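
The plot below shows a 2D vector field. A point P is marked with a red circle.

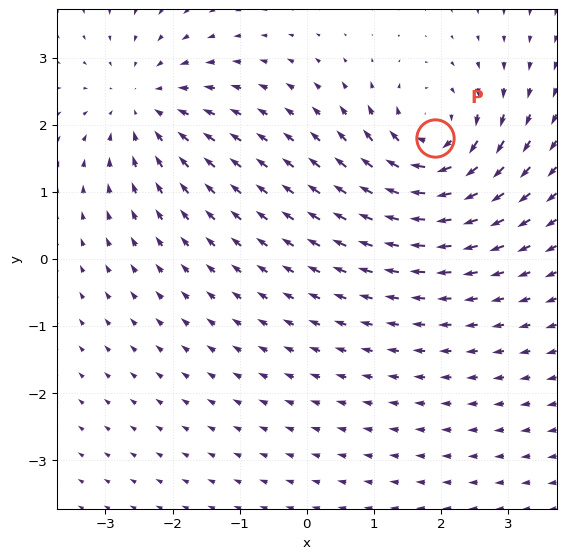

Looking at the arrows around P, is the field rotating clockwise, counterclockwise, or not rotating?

clockwise

Near P at (1.9, 1.8) the arrows circulate clockwise. The curl (z-component) there is about -5; negative curl means clockwise rotation.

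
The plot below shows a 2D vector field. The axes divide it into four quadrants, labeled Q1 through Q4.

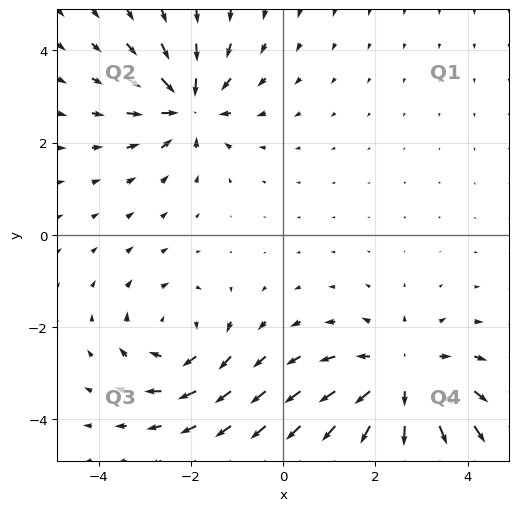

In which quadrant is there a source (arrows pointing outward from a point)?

The source sits at approximately (2.6, -3.2), which lies in quadrant Q4. The divergence there is about +3, positive as expected for a source.

Q4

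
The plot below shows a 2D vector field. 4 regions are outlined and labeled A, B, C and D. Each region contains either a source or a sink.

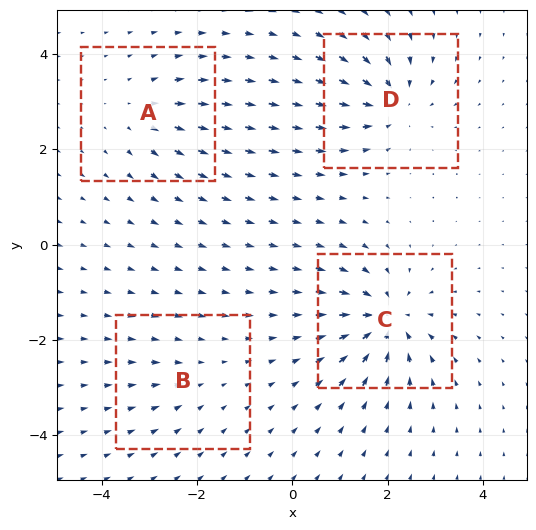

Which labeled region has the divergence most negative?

C

Divergence at each region's feature centre — A: about +4, B: about -2, C: about -8, D: about -6. Region C is most negative.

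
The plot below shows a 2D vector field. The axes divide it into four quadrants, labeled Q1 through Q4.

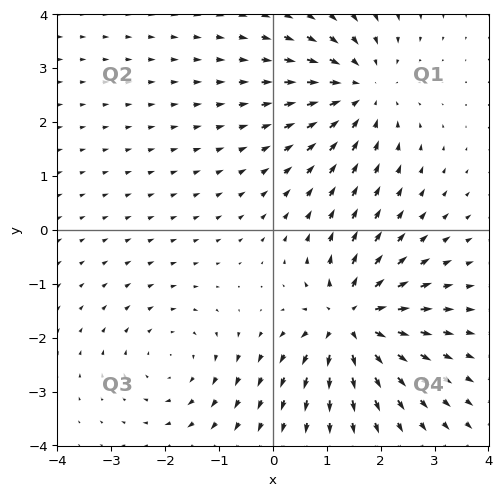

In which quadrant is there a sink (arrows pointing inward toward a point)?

The sink sits at approximately (1.6, 2.6), which lies in quadrant Q1. The divergence there is about -4, negative as expected for a sink.

Q1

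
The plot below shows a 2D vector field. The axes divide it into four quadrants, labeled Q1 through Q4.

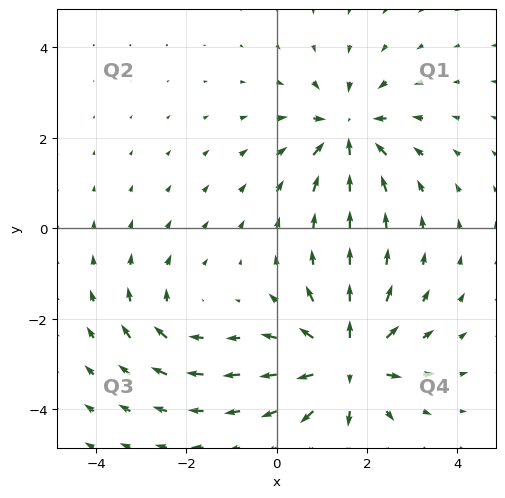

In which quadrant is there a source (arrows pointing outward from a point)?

The source sits at approximately (1.6, -3.0), which lies in quadrant Q4. The divergence there is about +7, positive as expected for a source.

Q4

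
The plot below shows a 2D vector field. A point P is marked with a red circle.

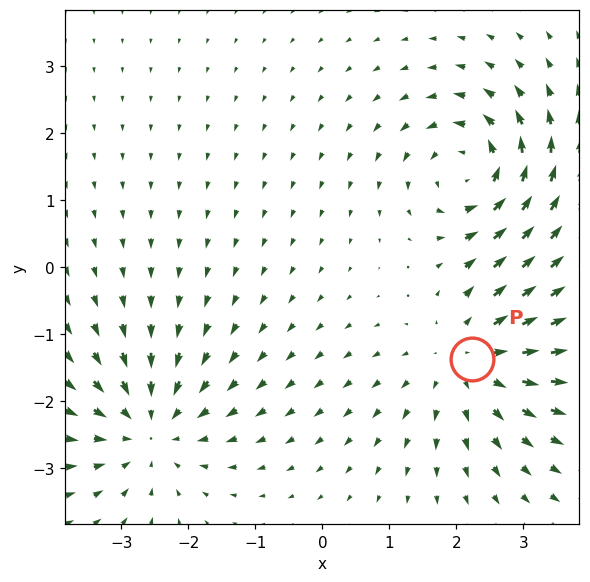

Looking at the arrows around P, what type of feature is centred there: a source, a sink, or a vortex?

At P (2.2, -1.4) the arrows spread outward. Divergence about +3, curl ≈0 — positive divergence with near-zero curl is a source.

source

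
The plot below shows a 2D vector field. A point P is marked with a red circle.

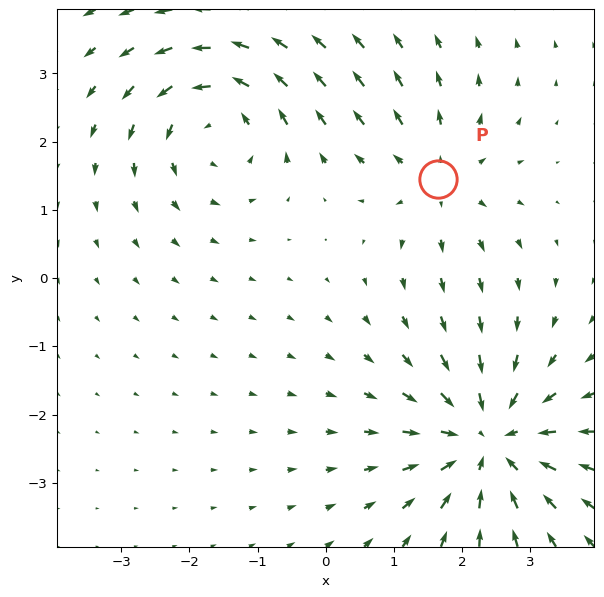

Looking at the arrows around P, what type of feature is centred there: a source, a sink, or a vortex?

source

At P (1.6, 1.5) the arrows spread outward. Divergence about +3, curl ≈0 — positive divergence with near-zero curl is a source.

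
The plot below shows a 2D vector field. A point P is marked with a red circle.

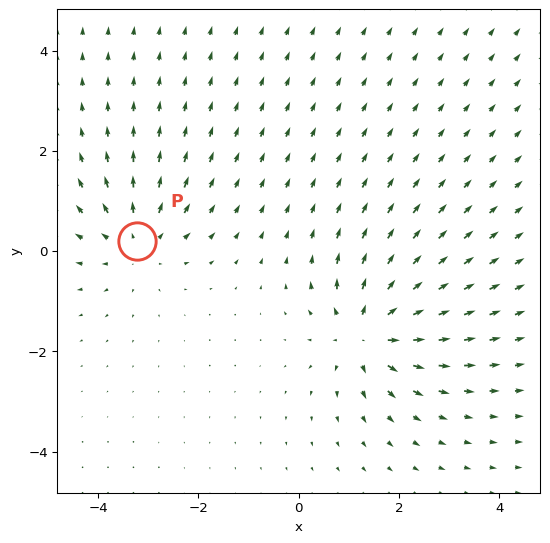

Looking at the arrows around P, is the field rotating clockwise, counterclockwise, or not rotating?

not rotating

Near P at (-3.2, 0.2) the arrows show no circulation. The curl there is ≈0.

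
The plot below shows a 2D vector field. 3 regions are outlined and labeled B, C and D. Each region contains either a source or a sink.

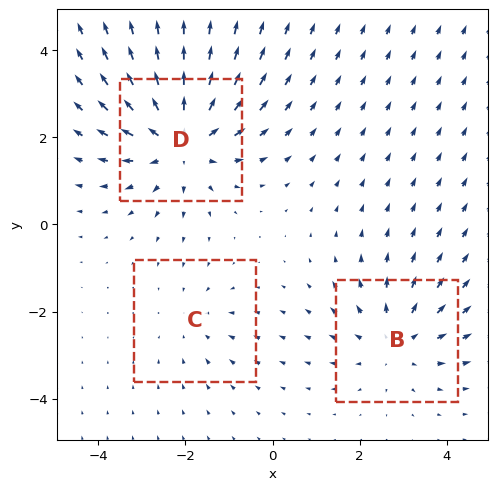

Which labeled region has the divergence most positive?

D

Divergence at each region's feature centre — B: about +3, C: about -2, D: about +5. Region D is most positive.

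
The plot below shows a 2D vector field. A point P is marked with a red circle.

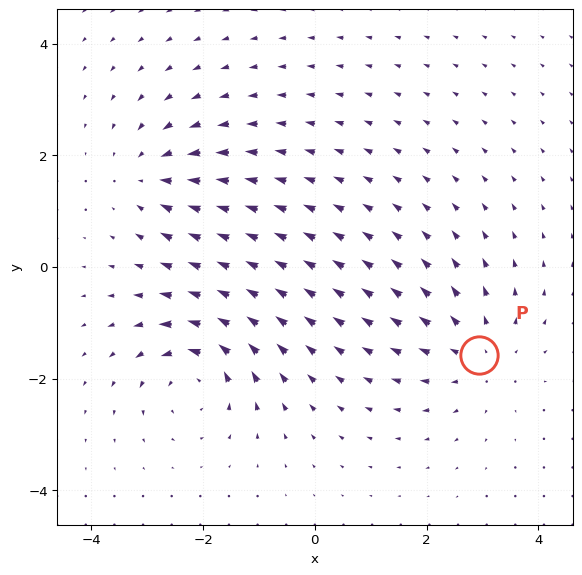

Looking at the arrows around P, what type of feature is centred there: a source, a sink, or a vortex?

source

At P (2.9, -1.6) the arrows spread outward. Divergence about +3, curl ≈0 — positive divergence with near-zero curl is a source.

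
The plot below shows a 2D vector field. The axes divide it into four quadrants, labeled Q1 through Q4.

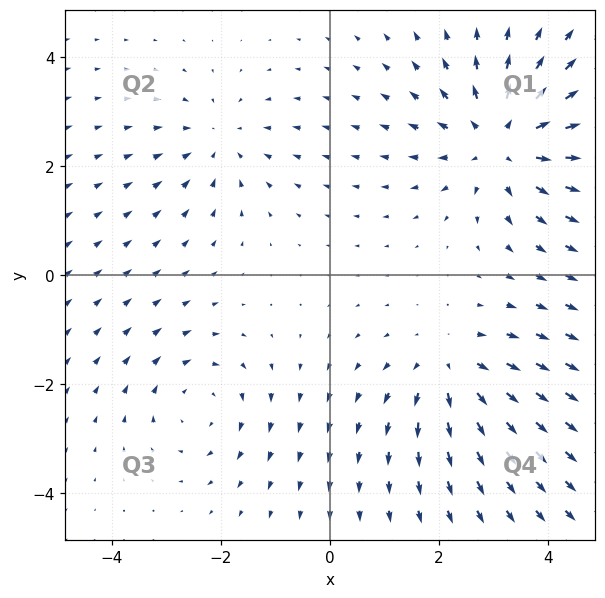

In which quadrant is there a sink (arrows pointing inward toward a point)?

The sink sits at approximately (-2.0, 2.5), which lies in quadrant Q2. The divergence there is about -2, negative as expected for a sink.

Q2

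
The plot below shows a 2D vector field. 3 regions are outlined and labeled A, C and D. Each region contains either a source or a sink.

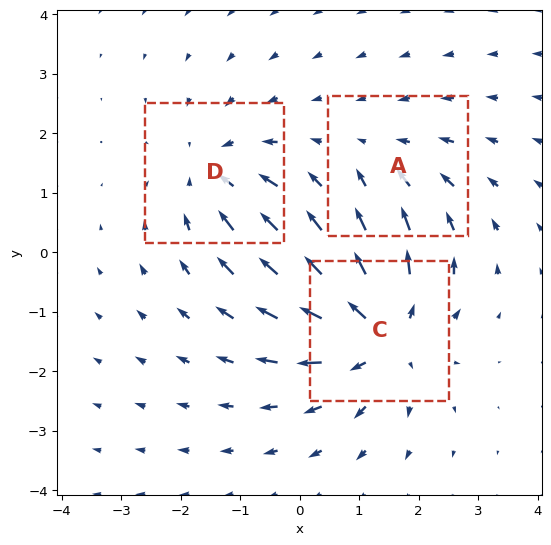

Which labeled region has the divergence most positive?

Divergence at each region's feature centre — A: about -2, C: about +4, D: about -3. Region C is most positive.

C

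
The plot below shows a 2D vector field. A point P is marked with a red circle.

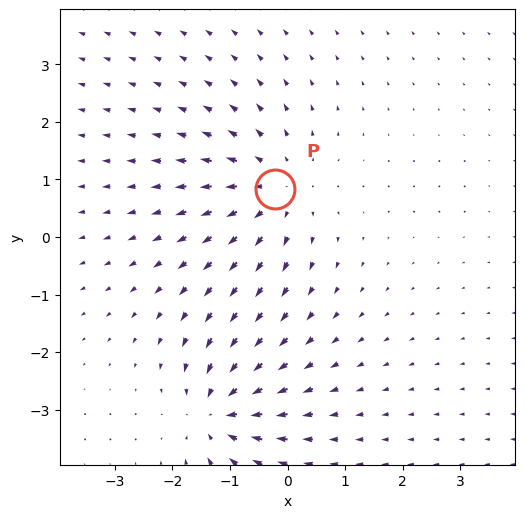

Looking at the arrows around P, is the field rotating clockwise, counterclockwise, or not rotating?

Near P at (-0.2, 0.8) the arrows show no circulation. The curl there is ≈0.

not rotating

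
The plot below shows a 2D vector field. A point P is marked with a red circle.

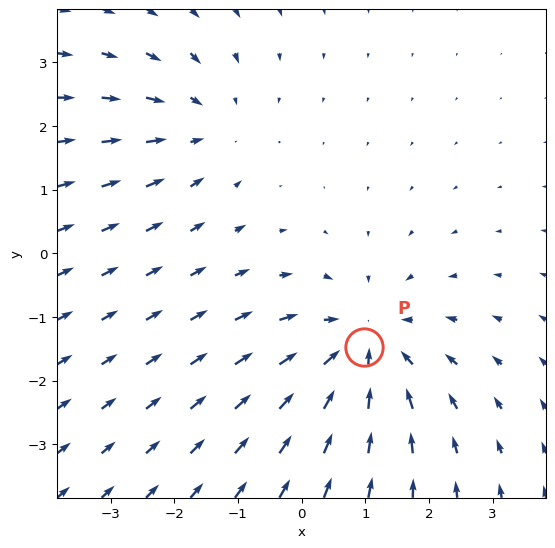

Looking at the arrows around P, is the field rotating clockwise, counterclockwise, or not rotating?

Near P at (1.0, -1.5) the arrows show no circulation. The curl there is ≈0.

not rotating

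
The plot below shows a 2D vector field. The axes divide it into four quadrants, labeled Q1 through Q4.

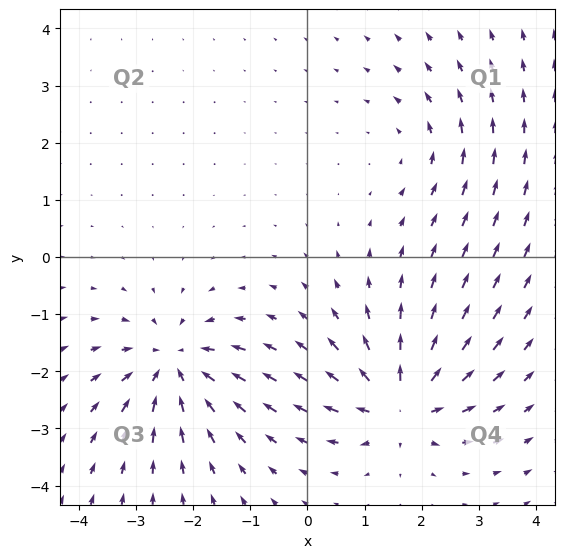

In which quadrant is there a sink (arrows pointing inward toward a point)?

The sink sits at approximately (-2.3, -1.9), which lies in quadrant Q3. The divergence there is about -5, negative as expected for a sink.

Q3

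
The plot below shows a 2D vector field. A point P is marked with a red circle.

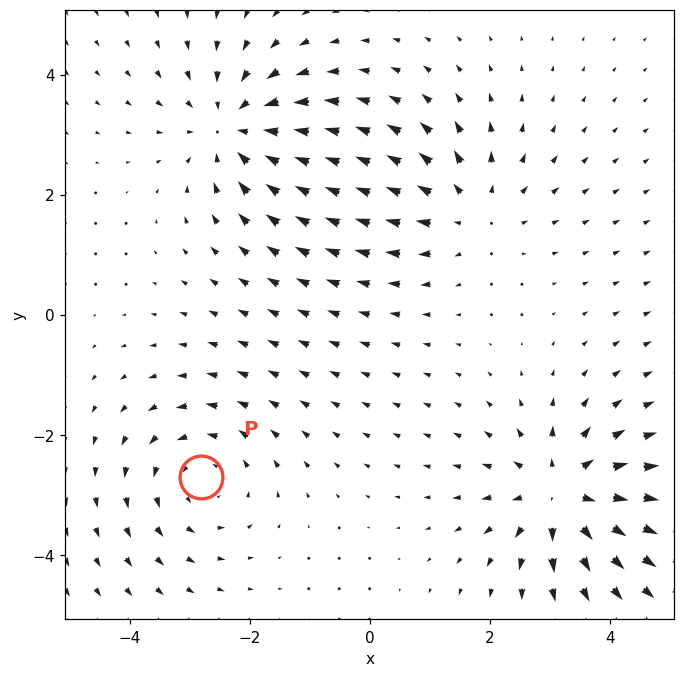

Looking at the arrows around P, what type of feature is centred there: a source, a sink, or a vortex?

At P (-2.8, -2.7) the arrows circulate counterclockwise. Divergence ≈0, curl about +3 — near-zero divergence with nonzero curl is a vortex.

vortex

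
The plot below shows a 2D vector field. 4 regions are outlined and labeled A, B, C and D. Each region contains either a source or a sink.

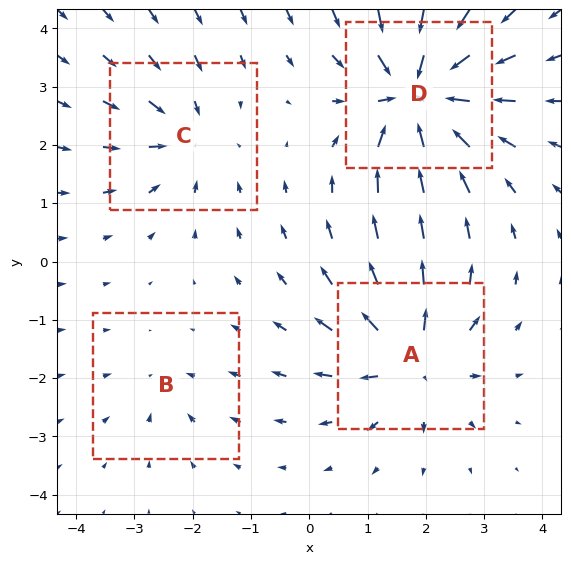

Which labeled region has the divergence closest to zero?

B

Divergence at each region's feature centre — A: about +6, B: about -2, C: about -4, D: about -8. Region B is closest to zero.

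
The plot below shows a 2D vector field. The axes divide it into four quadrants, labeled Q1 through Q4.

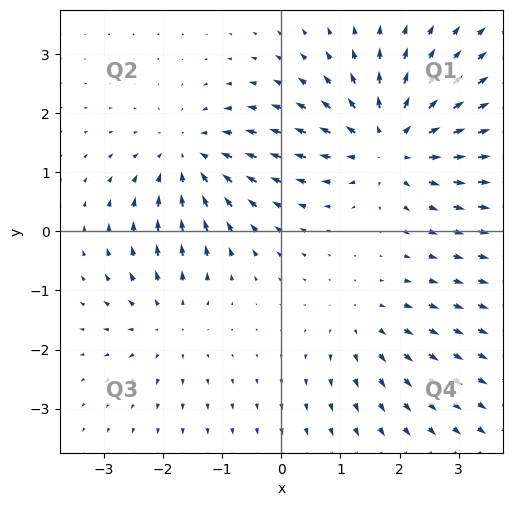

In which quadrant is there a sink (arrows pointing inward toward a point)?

The sink sits at approximately (-1.5, 1.2), which lies in quadrant Q2. The divergence there is about -4, negative as expected for a sink.

Q2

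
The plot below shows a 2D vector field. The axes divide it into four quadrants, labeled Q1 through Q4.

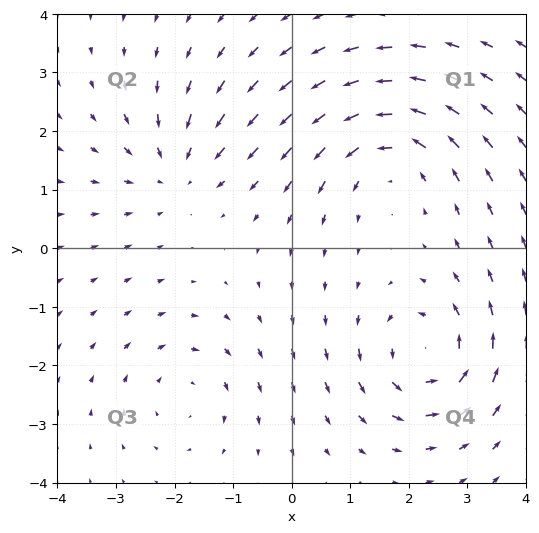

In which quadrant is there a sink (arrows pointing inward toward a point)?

The sink sits at approximately (-2.0, 1.4), which lies in quadrant Q2. The divergence there is about -3, negative as expected for a sink.

Q2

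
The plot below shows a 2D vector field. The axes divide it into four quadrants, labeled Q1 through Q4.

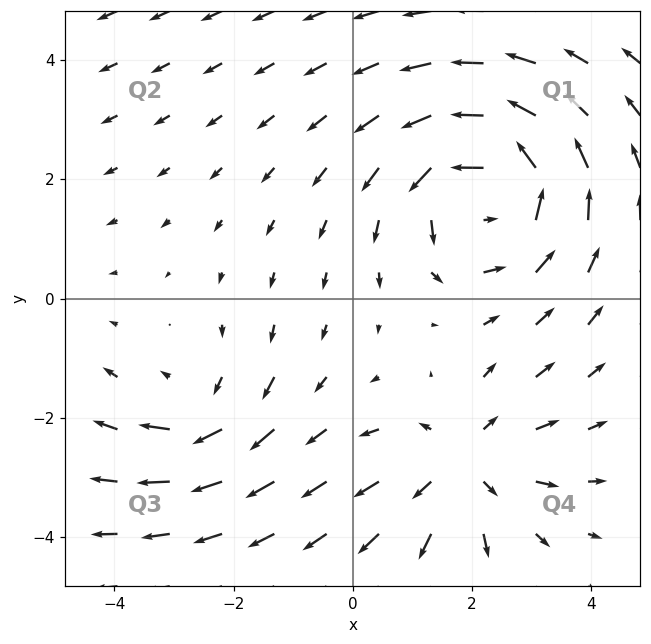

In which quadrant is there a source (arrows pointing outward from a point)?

The source sits at approximately (1.8, -2.8), which lies in quadrant Q4. The divergence there is about +3, positive as expected for a source.

Q4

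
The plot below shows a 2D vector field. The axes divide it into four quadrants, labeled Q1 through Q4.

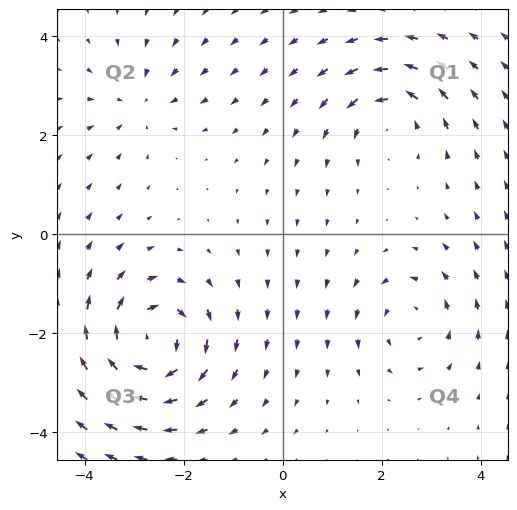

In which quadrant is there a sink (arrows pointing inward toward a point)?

The sink sits at approximately (-2.9, 2.7), which lies in quadrant Q2. The divergence there is about -3, negative as expected for a sink.

Q2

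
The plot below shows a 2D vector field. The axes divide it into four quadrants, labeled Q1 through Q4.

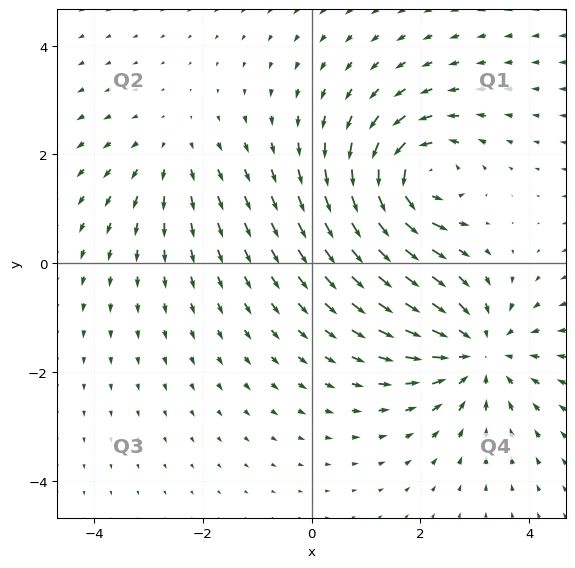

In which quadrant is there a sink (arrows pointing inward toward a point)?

Q4

The sink sits at approximately (3.1, -1.6), which lies in quadrant Q4. The divergence there is about -4, negative as expected for a sink.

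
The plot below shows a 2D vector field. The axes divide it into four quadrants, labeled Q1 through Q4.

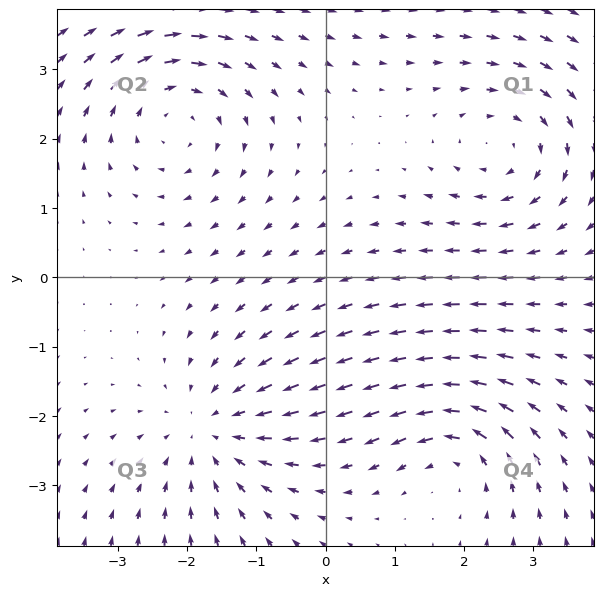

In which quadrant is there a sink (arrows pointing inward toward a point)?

Q3

The sink sits at approximately (-1.6, -2.2), which lies in quadrant Q3. The divergence there is about -4, negative as expected for a sink.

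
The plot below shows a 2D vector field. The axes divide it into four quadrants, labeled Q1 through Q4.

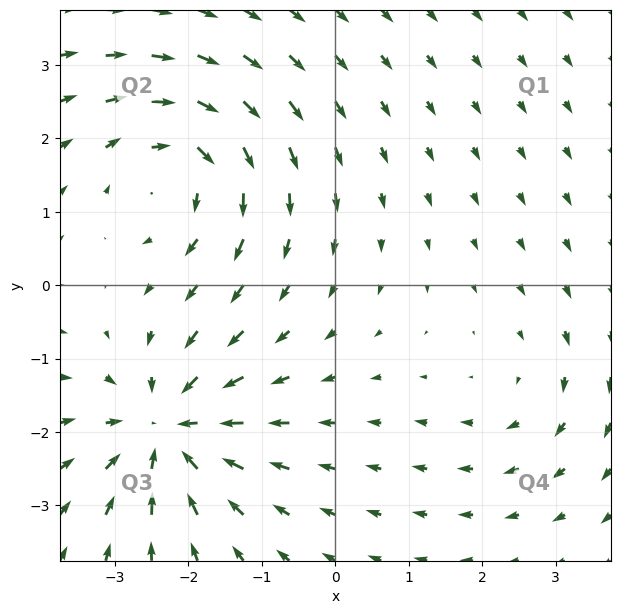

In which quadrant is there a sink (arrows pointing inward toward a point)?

The sink sits at approximately (-2.3, -2.0), which lies in quadrant Q3. The divergence there is about -6, negative as expected for a sink.

Q3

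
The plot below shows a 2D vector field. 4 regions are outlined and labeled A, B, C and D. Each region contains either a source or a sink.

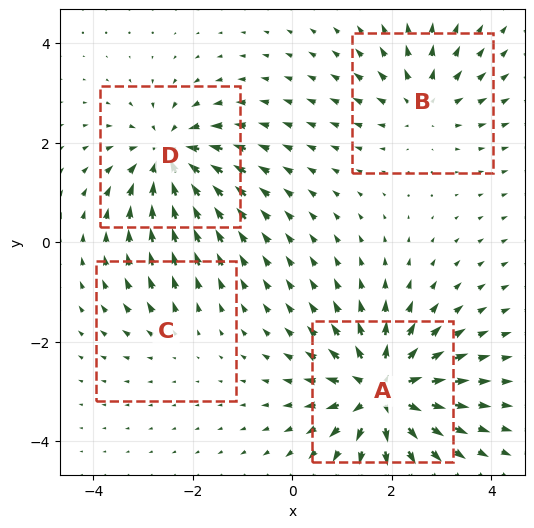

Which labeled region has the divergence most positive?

Divergence at each region's feature centre — A: about +8, B: about +4, C: about +2, D: about -6. Region A is most positive.

A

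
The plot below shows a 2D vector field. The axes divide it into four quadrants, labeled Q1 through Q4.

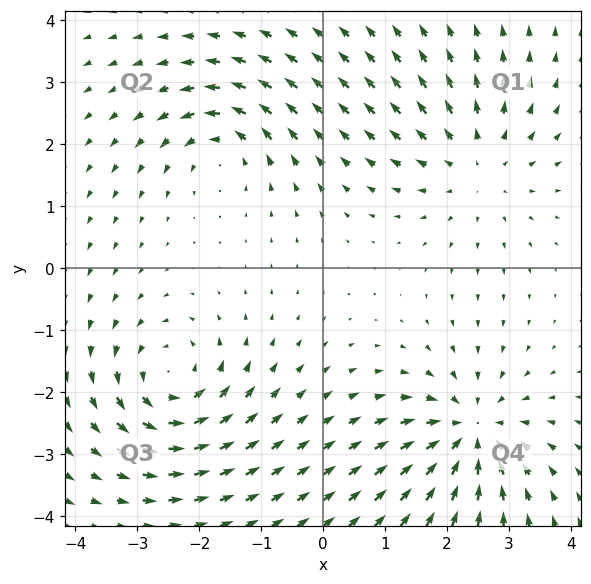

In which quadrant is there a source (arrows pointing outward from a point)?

The source sits at approximately (2.5, 1.7), which lies in quadrant Q1. The divergence there is about +3, positive as expected for a source.

Q1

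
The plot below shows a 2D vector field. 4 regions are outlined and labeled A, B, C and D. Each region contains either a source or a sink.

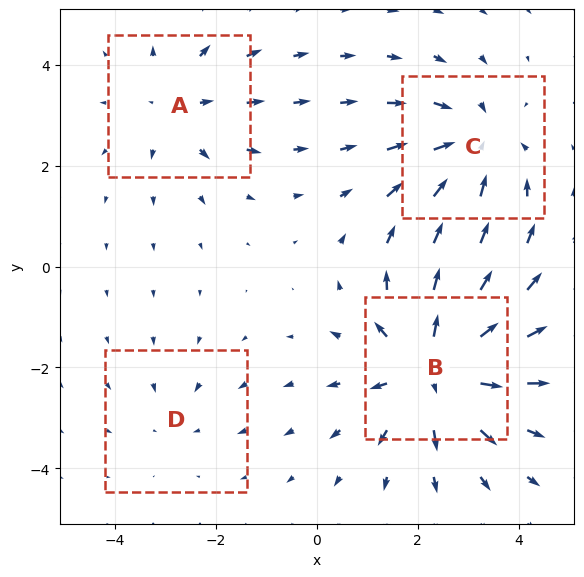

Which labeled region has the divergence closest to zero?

D

Divergence at each region's feature centre — A: about +3, B: about +6, C: about -4, D: about -2. Region D is closest to zero.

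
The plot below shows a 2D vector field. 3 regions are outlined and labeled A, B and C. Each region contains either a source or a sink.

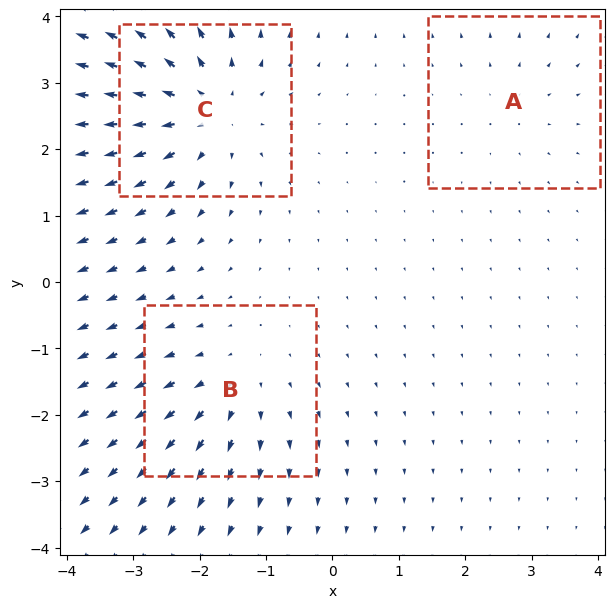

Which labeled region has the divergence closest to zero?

A

Divergence at each region's feature centre — A: about +2, B: about +3, C: about +5. Region A is closest to zero.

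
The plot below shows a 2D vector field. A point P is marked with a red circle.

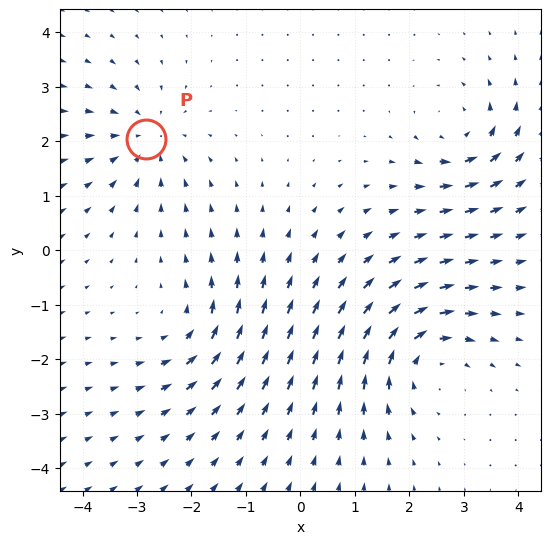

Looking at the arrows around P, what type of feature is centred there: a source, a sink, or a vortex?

sink

At P (-2.8, 2.0) the arrows converge inward. Divergence about -4, curl ≈0 — negative divergence with near-zero curl is a sink.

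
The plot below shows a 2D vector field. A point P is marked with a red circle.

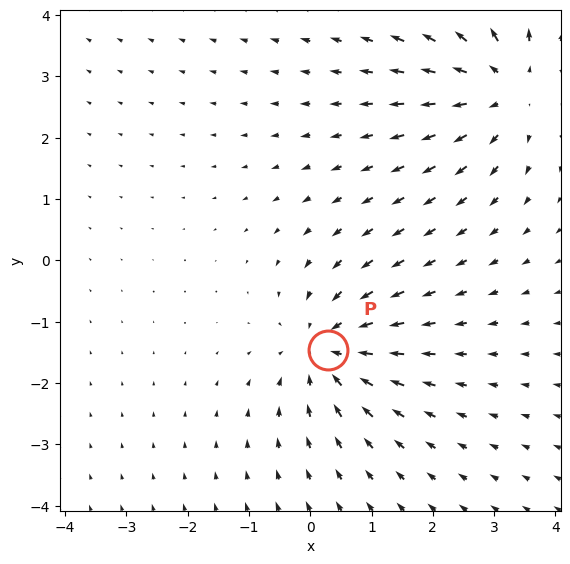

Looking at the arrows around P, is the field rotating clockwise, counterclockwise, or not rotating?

Near P at (0.3, -1.5) the arrows show no circulation. The curl there is ≈0.

not rotating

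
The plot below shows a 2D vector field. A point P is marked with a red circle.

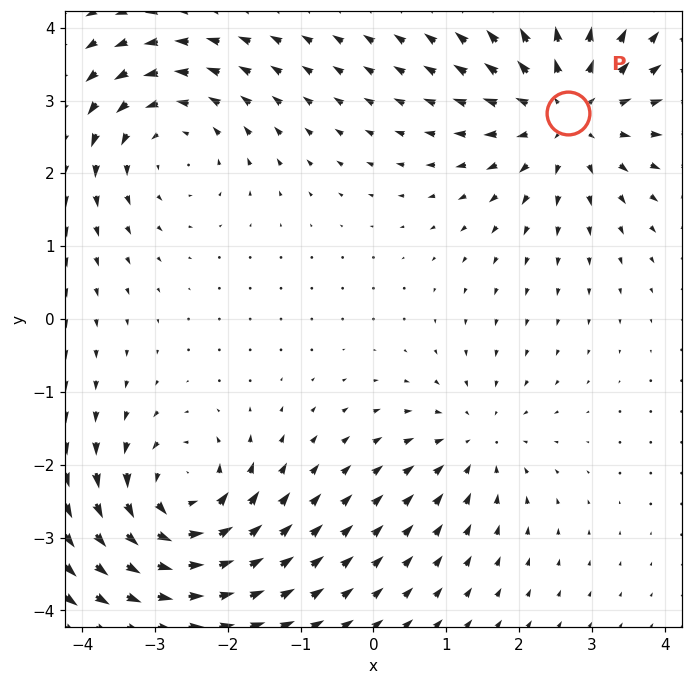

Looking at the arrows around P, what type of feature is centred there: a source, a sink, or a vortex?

At P (2.7, 2.8) the arrows spread outward. Divergence about +5, curl ≈0 — positive divergence with near-zero curl is a source.

source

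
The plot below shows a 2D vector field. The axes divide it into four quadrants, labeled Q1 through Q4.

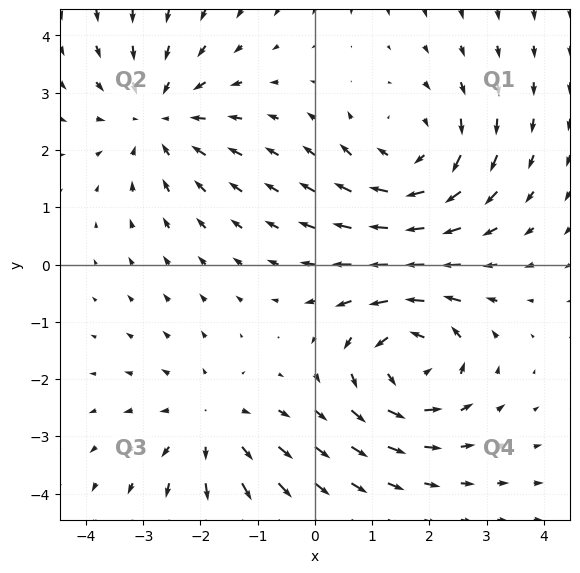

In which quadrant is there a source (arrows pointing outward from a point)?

The source sits at approximately (-1.8, -2.8), which lies in quadrant Q3. The divergence there is about +2, positive as expected for a source.

Q3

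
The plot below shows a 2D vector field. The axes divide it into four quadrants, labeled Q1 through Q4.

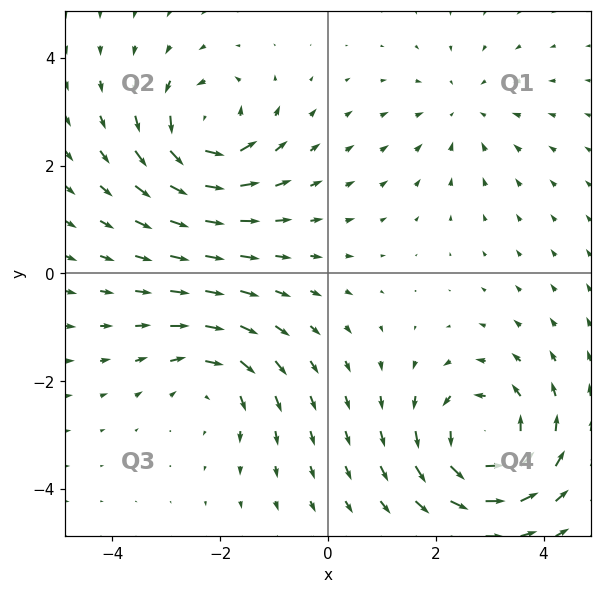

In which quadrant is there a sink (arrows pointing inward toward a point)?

The sink sits at approximately (2.5, 3.0), which lies in quadrant Q1. The divergence there is about -2, negative as expected for a sink.

Q1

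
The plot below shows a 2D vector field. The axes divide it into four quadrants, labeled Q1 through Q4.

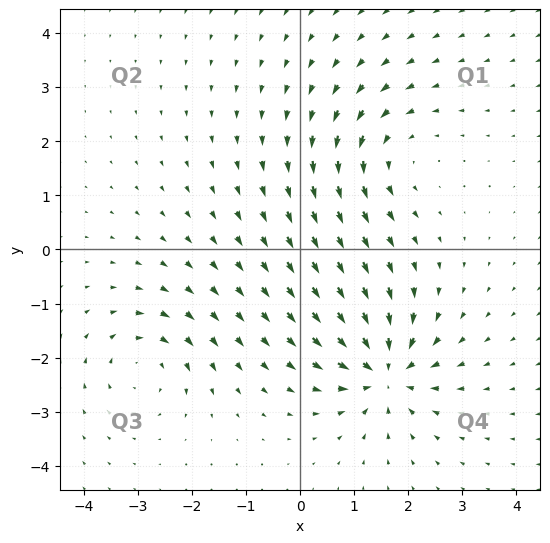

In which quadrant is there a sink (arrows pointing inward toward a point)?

Q4

The sink sits at approximately (1.6, -2.3), which lies in quadrant Q4. The divergence there is about -7, negative as expected for a sink.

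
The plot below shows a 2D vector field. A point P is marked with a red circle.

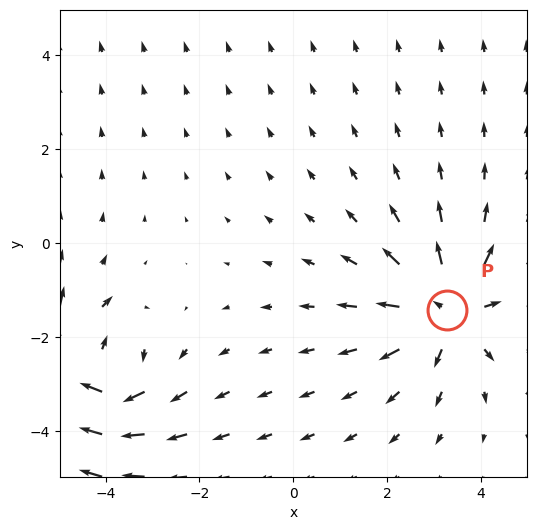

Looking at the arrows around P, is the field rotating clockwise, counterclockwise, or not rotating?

Near P at (3.3, -1.4) the arrows show no circulation. The curl there is ≈0.

not rotating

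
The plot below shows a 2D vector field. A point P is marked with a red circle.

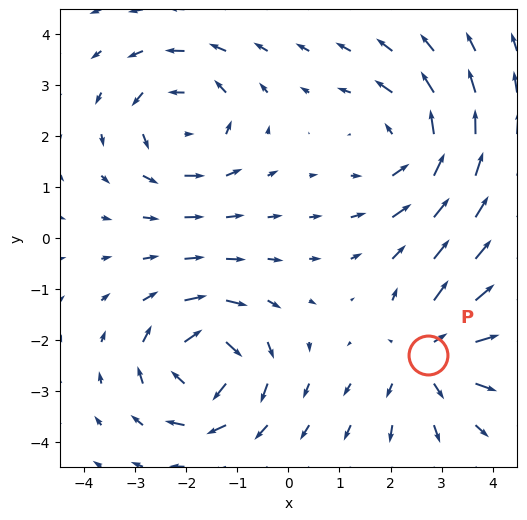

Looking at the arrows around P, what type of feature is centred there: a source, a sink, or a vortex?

At P (2.7, -2.3) the arrows spread outward. Divergence about +4, curl ≈0 — positive divergence with near-zero curl is a source.

source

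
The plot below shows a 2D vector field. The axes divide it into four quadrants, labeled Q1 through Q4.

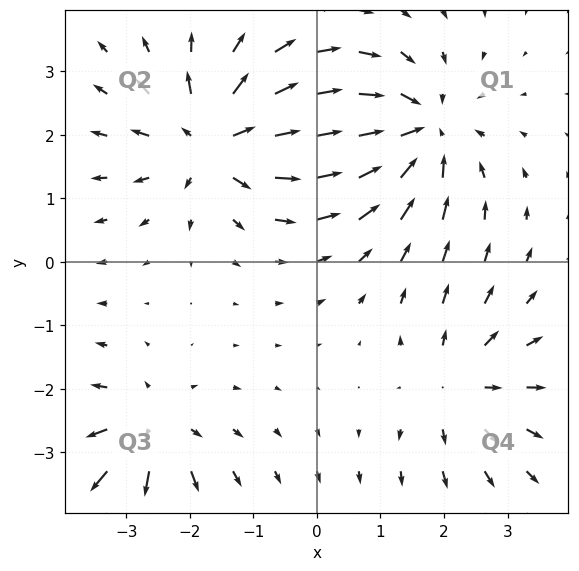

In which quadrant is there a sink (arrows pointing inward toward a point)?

Q1

The sink sits at approximately (1.6, 2.1), which lies in quadrant Q1. The divergence there is about -4, negative as expected for a sink.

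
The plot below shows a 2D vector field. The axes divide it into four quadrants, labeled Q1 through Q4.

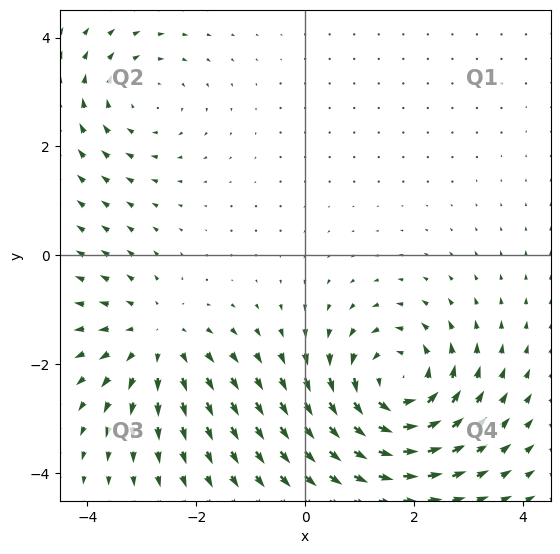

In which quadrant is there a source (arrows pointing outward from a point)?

Q3

The source sits at approximately (-2.7, -1.5), which lies in quadrant Q3. The divergence there is about +3, positive as expected for a source.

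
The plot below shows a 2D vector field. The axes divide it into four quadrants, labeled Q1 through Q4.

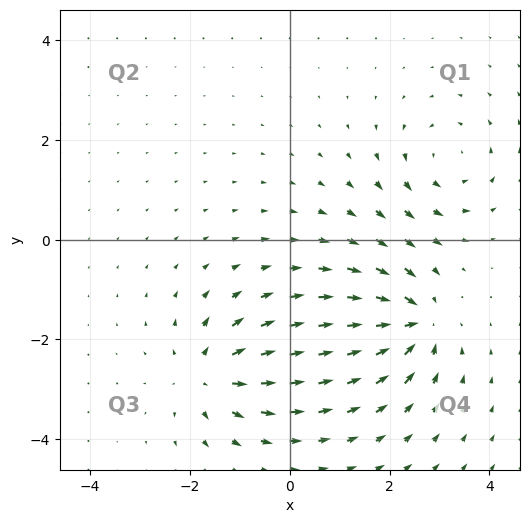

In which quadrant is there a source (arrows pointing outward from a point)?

The source sits at approximately (-1.6, -2.7), which lies in quadrant Q3. The divergence there is about +5, positive as expected for a source.

Q3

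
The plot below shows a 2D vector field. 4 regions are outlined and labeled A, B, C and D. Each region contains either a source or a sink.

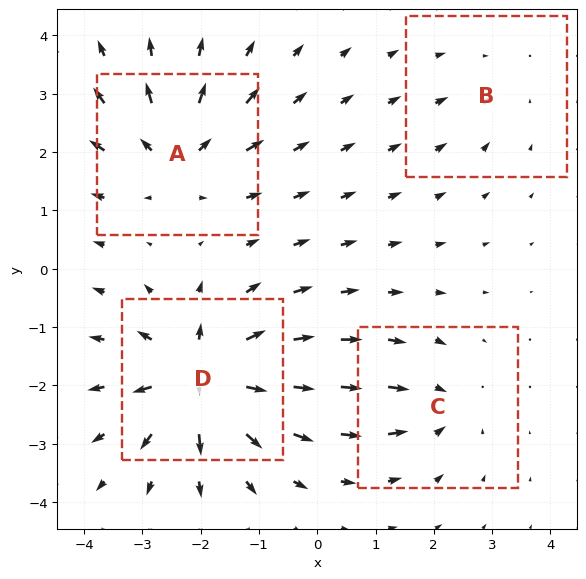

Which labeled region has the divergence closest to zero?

B

Divergence at each region's feature centre — A: about +6, B: about -2, C: about -4, D: about +9. Region B is closest to zero.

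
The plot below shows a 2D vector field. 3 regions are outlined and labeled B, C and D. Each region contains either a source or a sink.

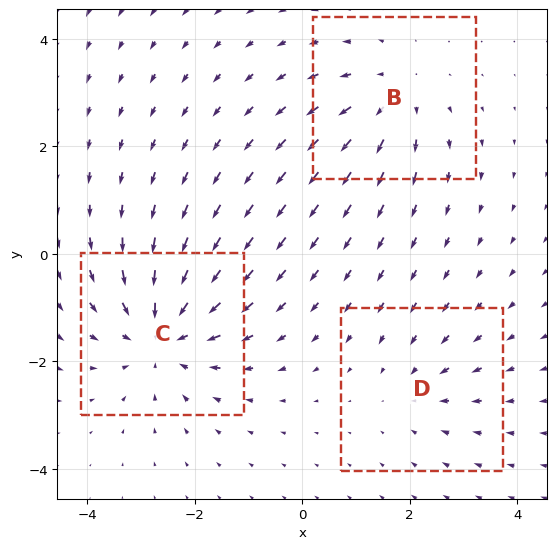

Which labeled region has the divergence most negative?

Divergence at each region's feature centre — B: about +3, C: about -4, D: about -2. Region C is most negative.

C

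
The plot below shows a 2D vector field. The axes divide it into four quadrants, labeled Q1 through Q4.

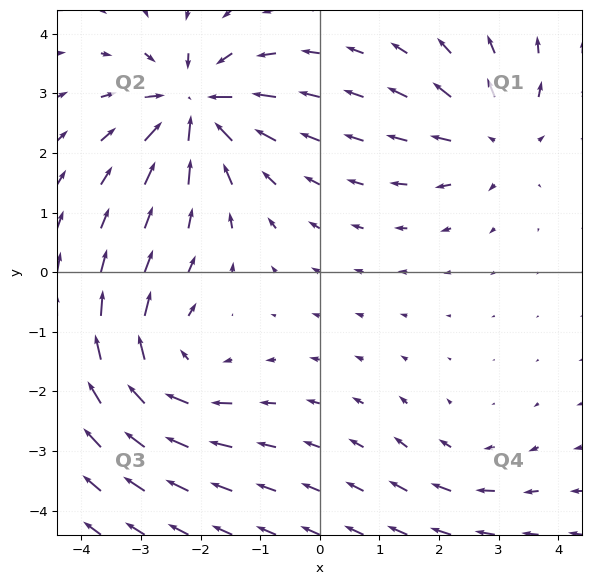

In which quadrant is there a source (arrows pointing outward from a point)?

The source sits at approximately (2.9, 2.3), which lies in quadrant Q1. The divergence there is about +4, positive as expected for a source.

Q1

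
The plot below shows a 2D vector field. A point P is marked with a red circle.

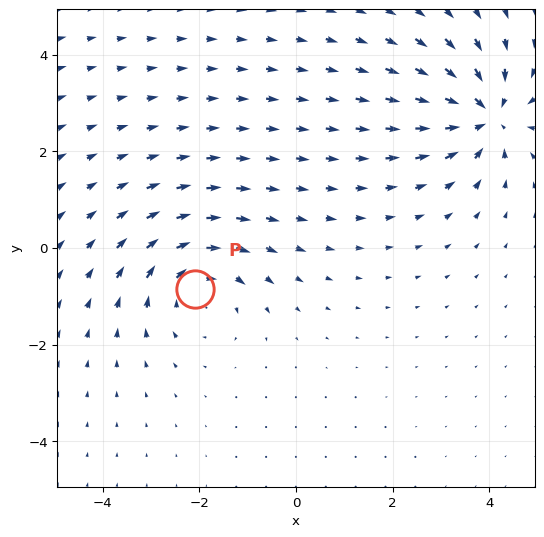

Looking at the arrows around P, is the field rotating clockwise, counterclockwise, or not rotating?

Near P at (-2.1, -0.8) the arrows circulate clockwise. The curl (z-component) there is about -4; negative curl means clockwise rotation.

clockwise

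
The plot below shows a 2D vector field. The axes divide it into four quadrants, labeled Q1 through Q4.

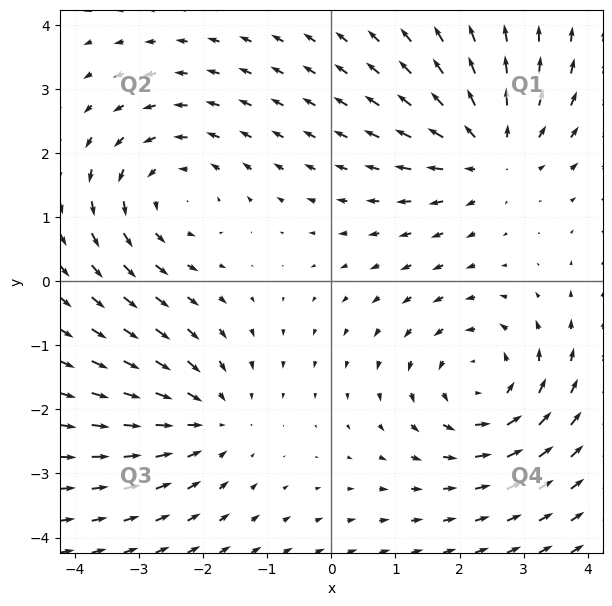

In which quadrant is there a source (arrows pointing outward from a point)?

The source sits at approximately (2.5, 2.0), which lies in quadrant Q1. The divergence there is about +5, positive as expected for a source.

Q1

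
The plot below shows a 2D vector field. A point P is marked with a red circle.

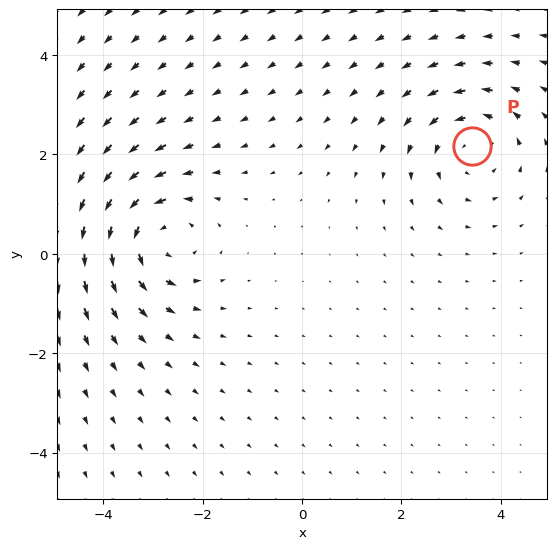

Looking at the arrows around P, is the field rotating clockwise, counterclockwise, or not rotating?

counterclockwise

Near P at (3.4, 2.2) the arrows circulate counterclockwise. The curl (z-component) there is about +4; positive curl means counterclockwise rotation.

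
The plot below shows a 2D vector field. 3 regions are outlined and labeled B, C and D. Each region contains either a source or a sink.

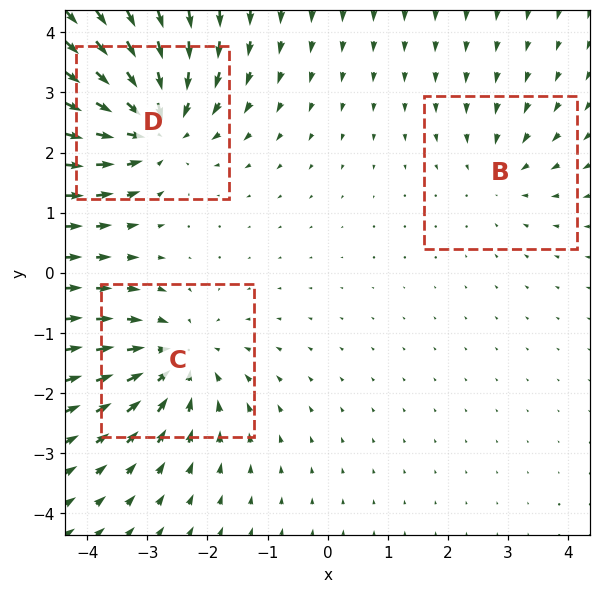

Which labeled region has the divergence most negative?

D

Divergence at each region's feature centre — B: about -2, C: about -3, D: about -5. Region D is most negative.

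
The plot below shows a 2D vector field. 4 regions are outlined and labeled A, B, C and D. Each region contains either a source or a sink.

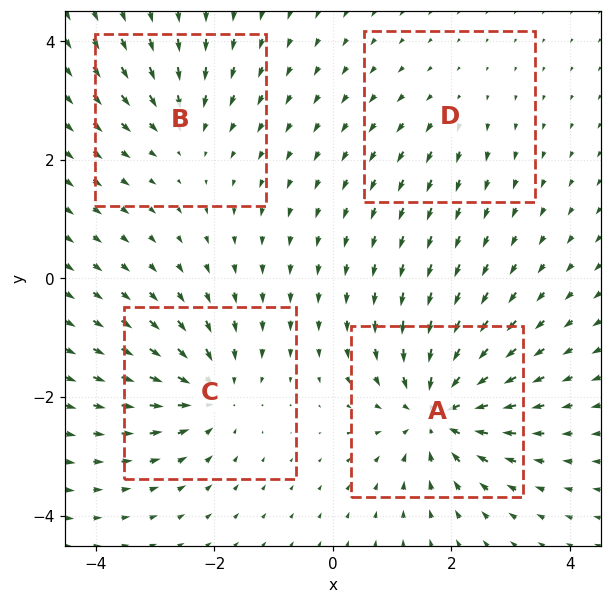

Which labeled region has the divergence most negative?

A

Divergence at each region's feature centre — A: about -8, B: about -4, C: about -6, D: about +2. Region A is most negative.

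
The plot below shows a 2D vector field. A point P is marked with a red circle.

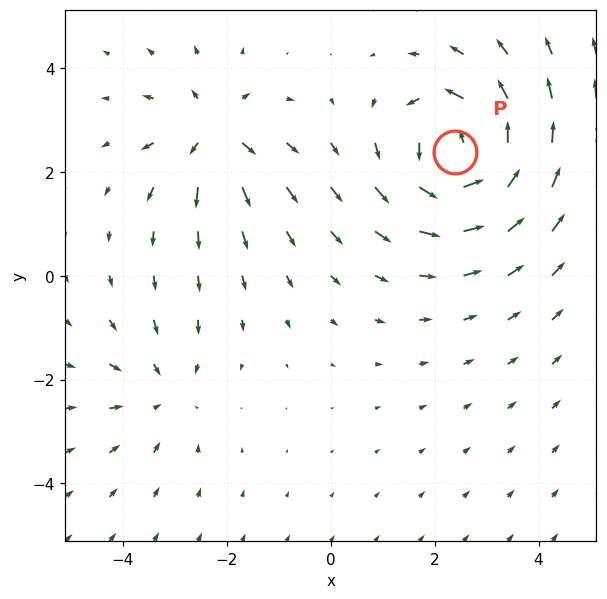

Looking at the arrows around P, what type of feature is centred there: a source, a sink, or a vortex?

vortex

At P (2.4, 2.4) the arrows circulate counterclockwise. Divergence ≈0, curl about +6 — near-zero divergence with nonzero curl is a vortex.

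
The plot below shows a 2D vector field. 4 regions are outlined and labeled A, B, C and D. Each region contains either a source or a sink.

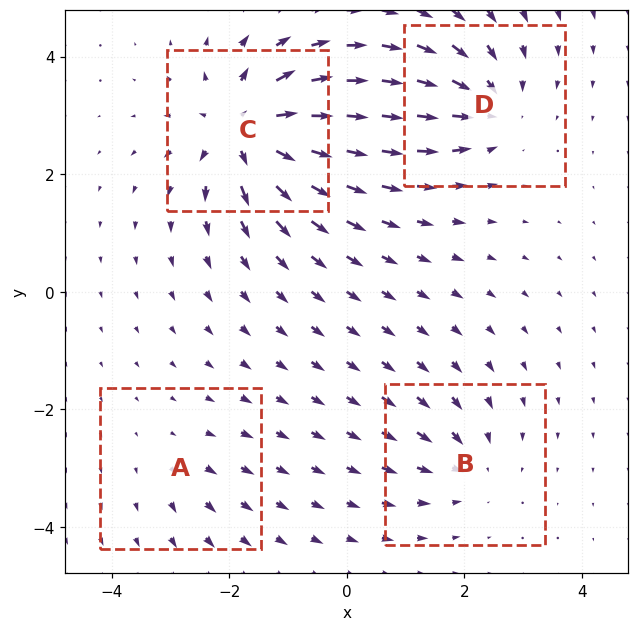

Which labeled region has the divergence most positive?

C

Divergence at each region's feature centre — A: about +2, B: about -4, C: about +8, D: about -6. Region C is most positive.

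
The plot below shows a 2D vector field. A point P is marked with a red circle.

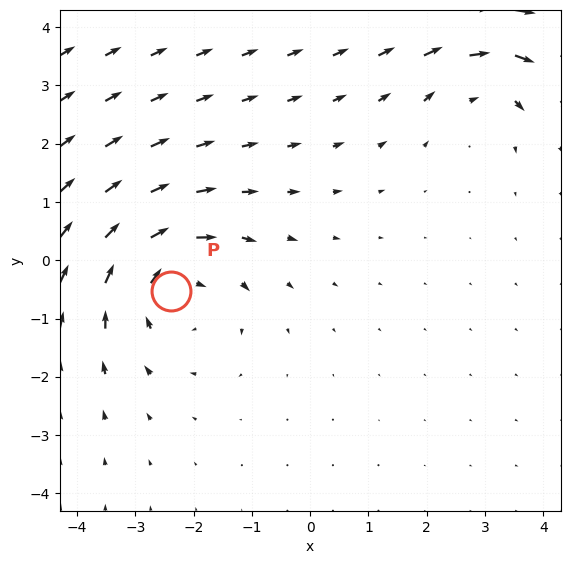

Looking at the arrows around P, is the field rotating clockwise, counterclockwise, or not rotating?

Near P at (-2.4, -0.5) the arrows circulate clockwise. The curl (z-component) there is about -3; negative curl means clockwise rotation.

clockwise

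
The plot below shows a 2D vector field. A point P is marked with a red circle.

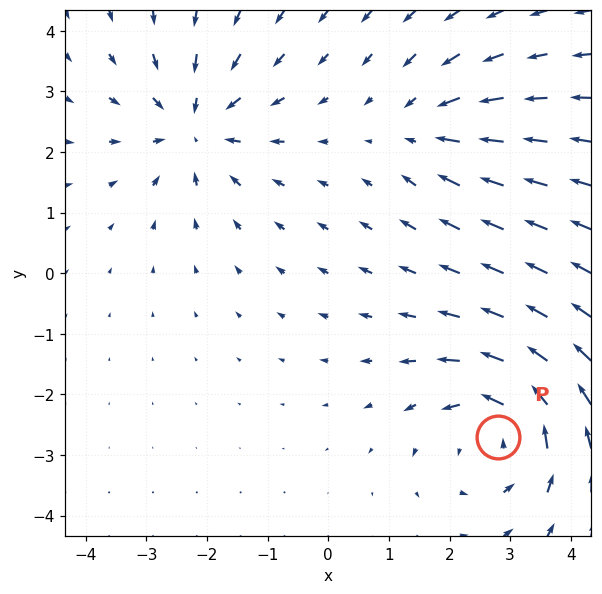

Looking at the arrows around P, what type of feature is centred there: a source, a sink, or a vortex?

vortex

At P (2.8, -2.7) the arrows circulate counterclockwise. Divergence ≈0, curl about +4 — near-zero divergence with nonzero curl is a vortex.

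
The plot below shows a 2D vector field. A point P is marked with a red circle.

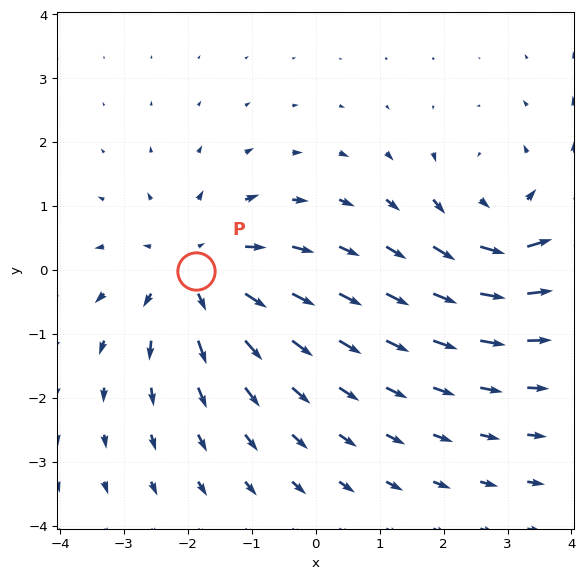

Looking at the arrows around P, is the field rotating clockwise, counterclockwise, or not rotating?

not rotating

Near P at (-1.9, -0.0) the arrows show no circulation. The curl there is ≈0.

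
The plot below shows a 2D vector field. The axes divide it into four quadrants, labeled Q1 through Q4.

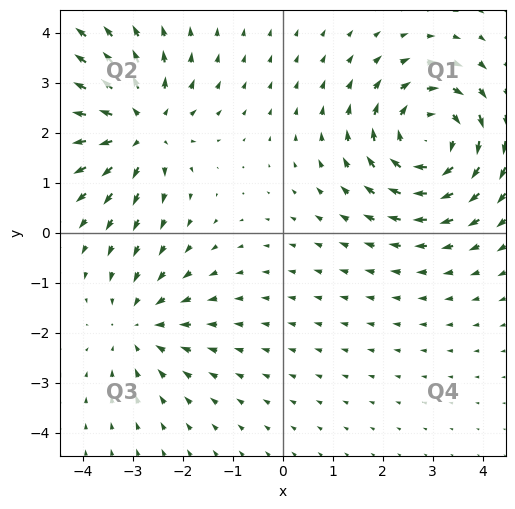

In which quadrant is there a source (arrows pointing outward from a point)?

The source sits at approximately (-2.8, 2.1), which lies in quadrant Q2. The divergence there is about +4, positive as expected for a source.

Q2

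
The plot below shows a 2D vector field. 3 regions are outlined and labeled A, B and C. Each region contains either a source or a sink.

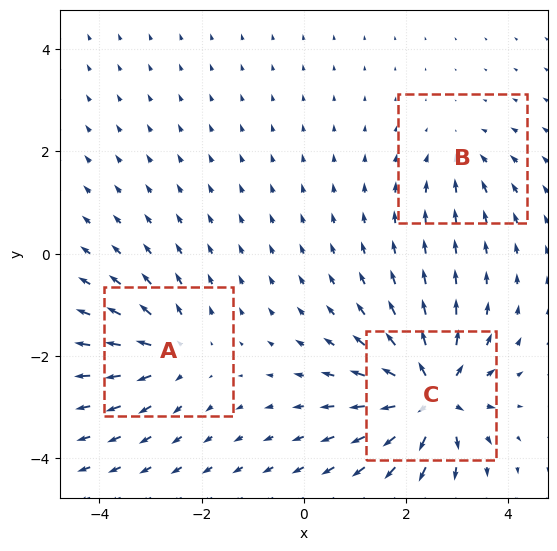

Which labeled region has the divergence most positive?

Divergence at each region's feature centre — A: about +4, B: about -2, C: about +7. Region C is most positive.

C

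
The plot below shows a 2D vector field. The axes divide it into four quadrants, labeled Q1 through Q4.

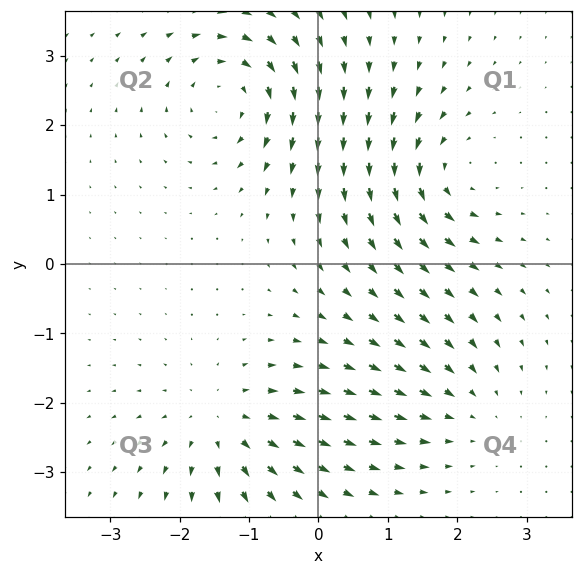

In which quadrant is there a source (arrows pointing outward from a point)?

Q3

The source sits at approximately (-1.4, -2.3), which lies in quadrant Q3. The divergence there is about +5, positive as expected for a source.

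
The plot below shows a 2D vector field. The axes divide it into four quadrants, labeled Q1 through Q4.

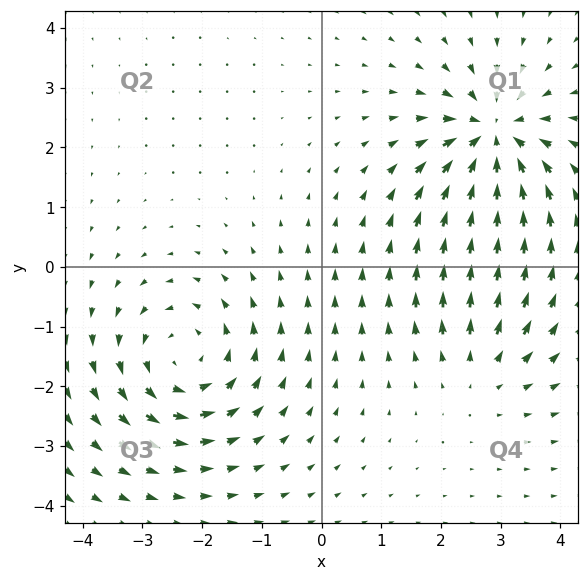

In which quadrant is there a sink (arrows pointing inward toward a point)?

The sink sits at approximately (2.9, 2.2), which lies in quadrant Q1. The divergence there is about -6, negative as expected for a sink.

Q1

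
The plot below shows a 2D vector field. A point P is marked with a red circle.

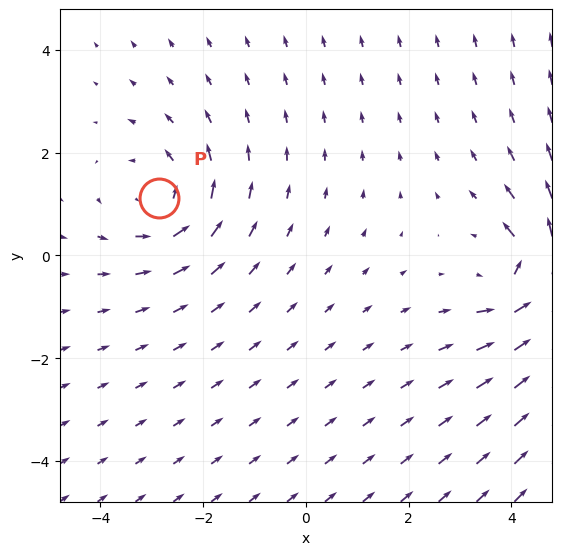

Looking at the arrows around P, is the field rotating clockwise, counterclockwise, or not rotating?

counterclockwise

Near P at (-2.9, 1.1) the arrows circulate counterclockwise. The curl (z-component) there is about +3; positive curl means counterclockwise rotation.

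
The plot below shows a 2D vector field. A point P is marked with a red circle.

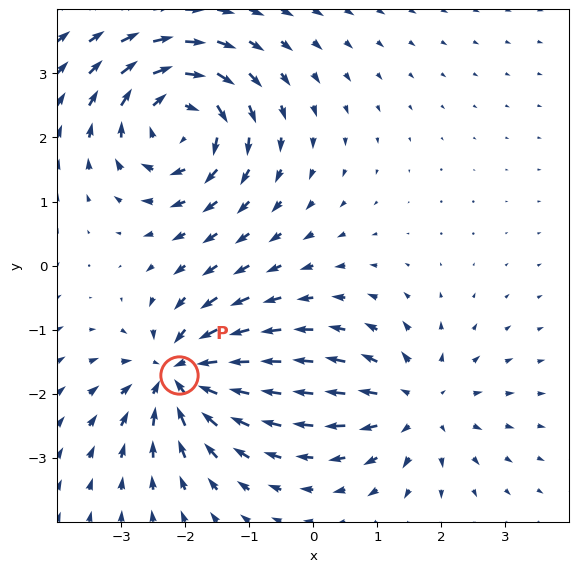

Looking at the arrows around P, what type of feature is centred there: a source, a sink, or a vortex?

sink

At P (-2.1, -1.7) the arrows converge inward. Divergence about -7, curl ≈0 — negative divergence with near-zero curl is a sink.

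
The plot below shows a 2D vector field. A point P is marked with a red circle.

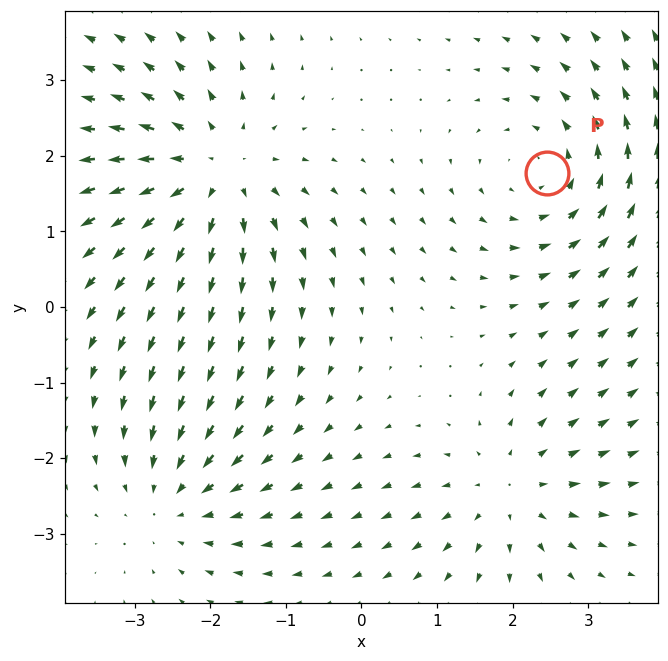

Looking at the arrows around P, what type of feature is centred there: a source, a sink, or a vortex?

At P (2.5, 1.8) the arrows circulate counterclockwise. Divergence ≈0, curl about +3 — near-zero divergence with nonzero curl is a vortex.

vortex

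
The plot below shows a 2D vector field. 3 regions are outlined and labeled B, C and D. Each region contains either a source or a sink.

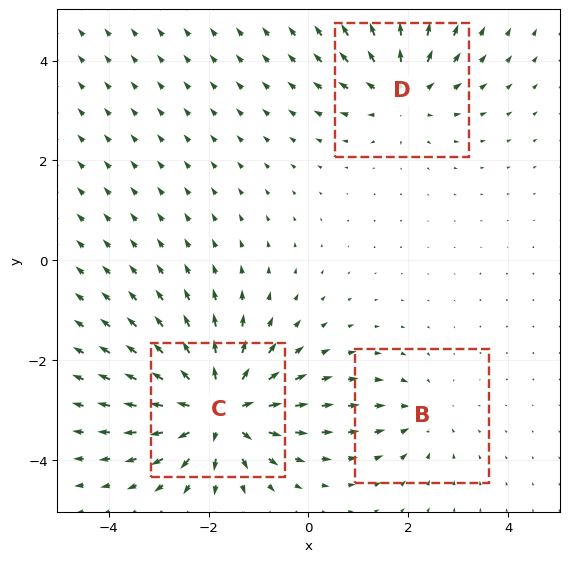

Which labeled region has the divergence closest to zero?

Divergence at each region's feature centre — B: about -2, C: about +6, D: about +4. Region B is closest to zero.

B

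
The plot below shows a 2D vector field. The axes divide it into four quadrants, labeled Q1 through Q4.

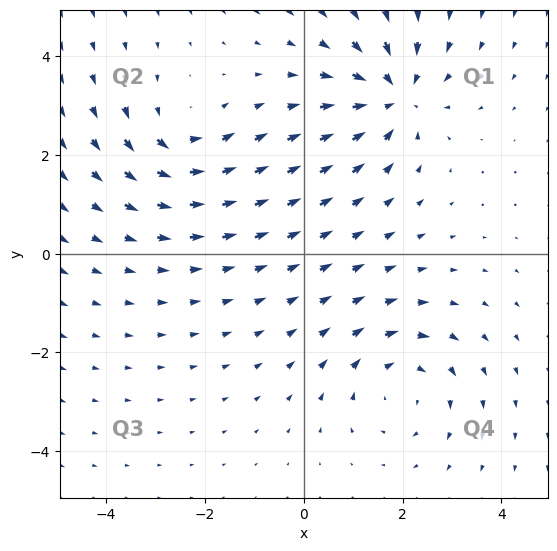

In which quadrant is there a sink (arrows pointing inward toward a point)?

The sink sits at approximately (1.8, 3.2), which lies in quadrant Q1. The divergence there is about -5, negative as expected for a sink.

Q1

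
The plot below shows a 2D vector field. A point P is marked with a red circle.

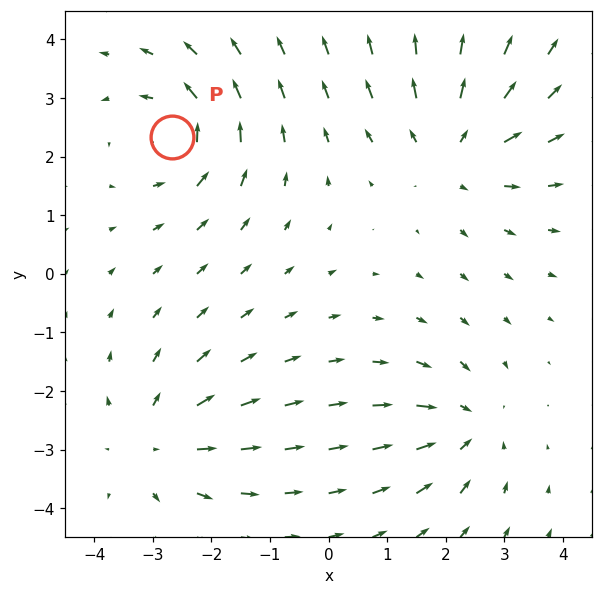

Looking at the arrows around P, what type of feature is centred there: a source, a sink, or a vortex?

At P (-2.7, 2.3) the arrows circulate counterclockwise. Divergence ≈0, curl about +4 — near-zero divergence with nonzero curl is a vortex.

vortex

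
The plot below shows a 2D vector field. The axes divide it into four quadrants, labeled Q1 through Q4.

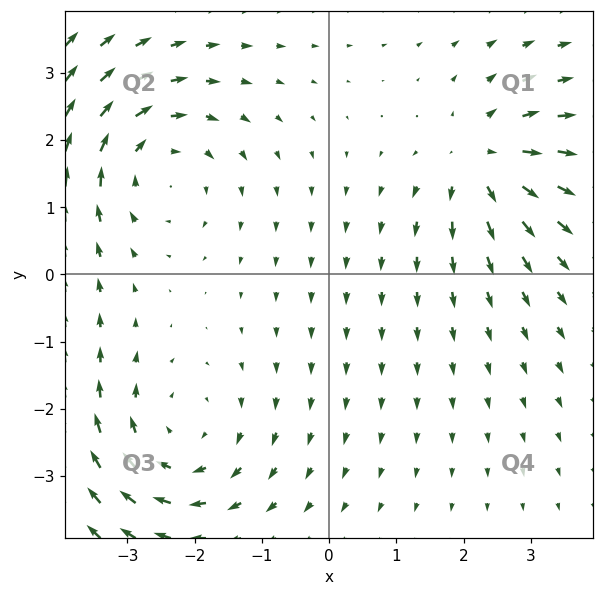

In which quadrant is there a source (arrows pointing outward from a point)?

Q1

The source sits at approximately (2.3, 1.7), which lies in quadrant Q1. The divergence there is about +5, positive as expected for a source.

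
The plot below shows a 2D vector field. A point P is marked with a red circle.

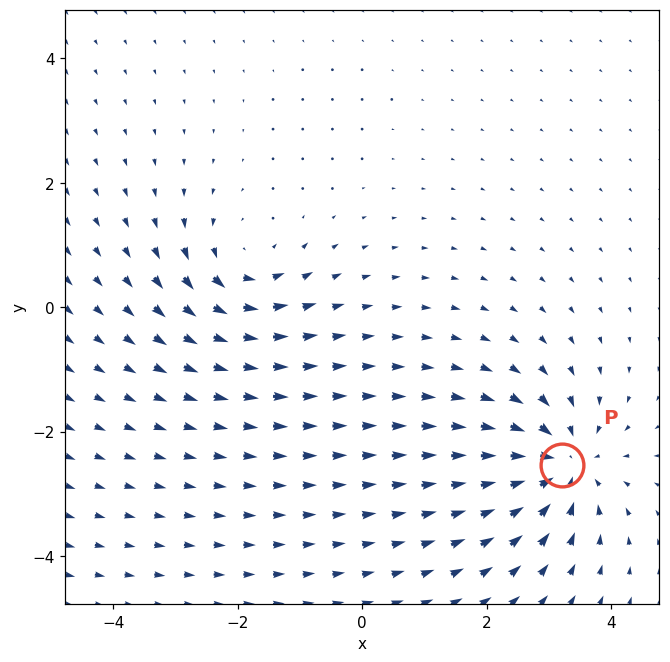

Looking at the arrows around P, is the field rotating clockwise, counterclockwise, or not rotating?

Near P at (3.2, -2.5) the arrows show no circulation. The curl there is ≈0.

not rotating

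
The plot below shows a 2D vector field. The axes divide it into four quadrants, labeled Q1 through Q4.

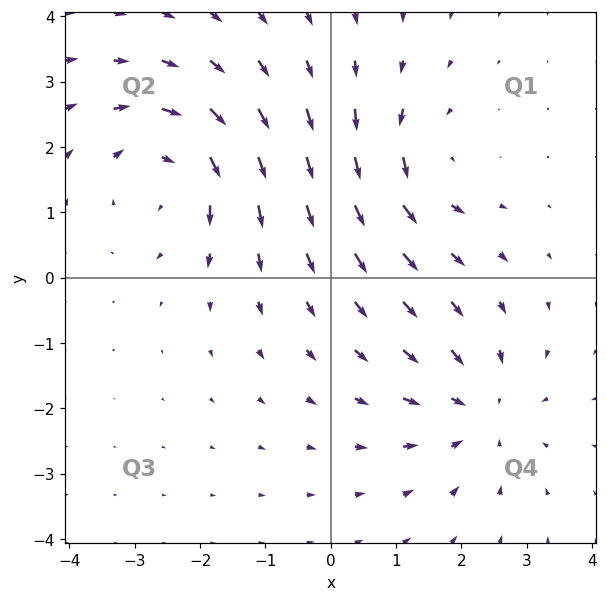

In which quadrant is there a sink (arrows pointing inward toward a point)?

The sink sits at approximately (2.3, -2.0), which lies in quadrant Q4. The divergence there is about -4, negative as expected for a sink.

Q4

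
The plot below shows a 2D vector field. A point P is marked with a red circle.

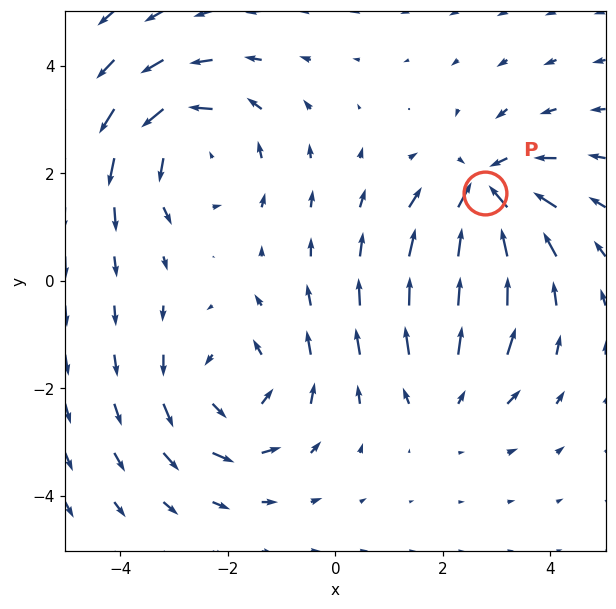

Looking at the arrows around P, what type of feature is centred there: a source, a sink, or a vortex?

At P (2.8, 1.6) the arrows converge inward. Divergence about -5, curl ≈0 — negative divergence with near-zero curl is a sink.

sink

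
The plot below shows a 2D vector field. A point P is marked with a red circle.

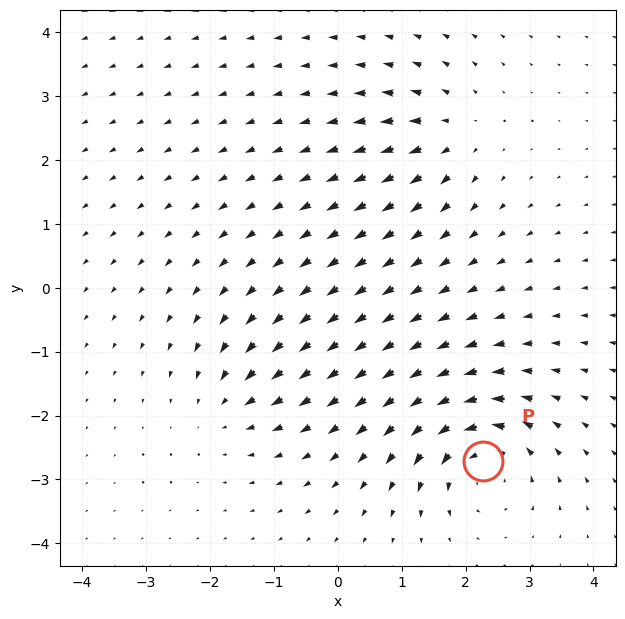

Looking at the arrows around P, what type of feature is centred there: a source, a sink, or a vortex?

vortex

At P (2.3, -2.7) the arrows circulate counterclockwise. Divergence ≈0, curl about +7 — near-zero divergence with nonzero curl is a vortex.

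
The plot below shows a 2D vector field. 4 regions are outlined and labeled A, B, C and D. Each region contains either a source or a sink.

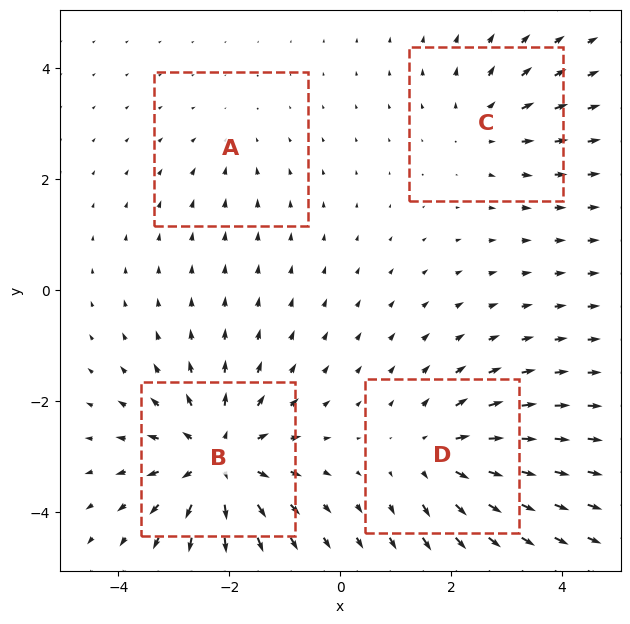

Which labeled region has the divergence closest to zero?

Divergence at each region's feature centre — A: about -2, B: about +7, C: about +3, D: about +5. Region A is closest to zero.

A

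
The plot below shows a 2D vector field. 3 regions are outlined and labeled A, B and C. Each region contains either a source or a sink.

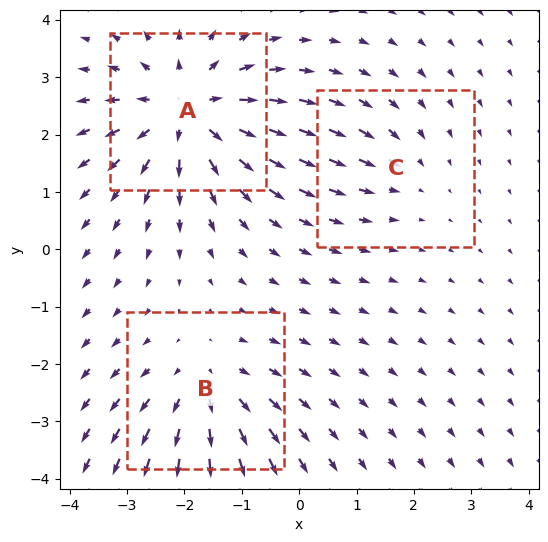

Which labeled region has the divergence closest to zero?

C

Divergence at each region's feature centre — A: about +4, B: about +3, C: about -2. Region C is closest to zero.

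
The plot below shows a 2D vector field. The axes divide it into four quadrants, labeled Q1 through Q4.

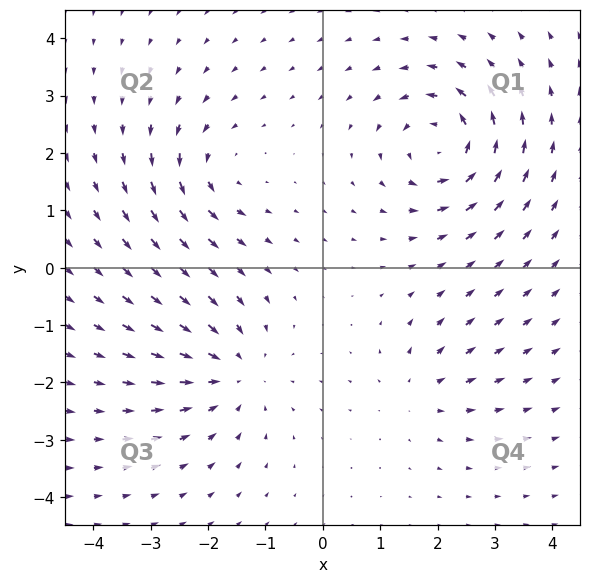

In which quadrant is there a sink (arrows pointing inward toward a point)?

Q3

The sink sits at approximately (-1.6, -1.8), which lies in quadrant Q3. The divergence there is about -4, negative as expected for a sink.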